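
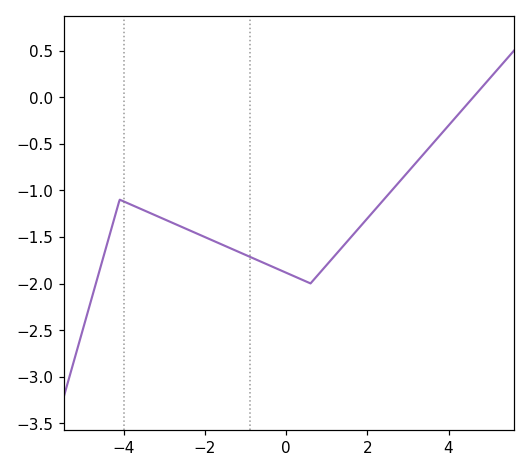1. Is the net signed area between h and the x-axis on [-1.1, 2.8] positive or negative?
negative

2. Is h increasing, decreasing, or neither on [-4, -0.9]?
decreasing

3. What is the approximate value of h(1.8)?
-1.4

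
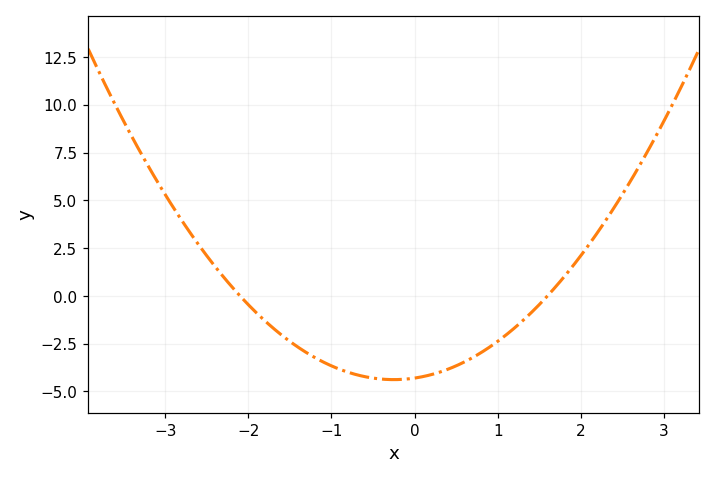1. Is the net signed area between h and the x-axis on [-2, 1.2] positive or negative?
negative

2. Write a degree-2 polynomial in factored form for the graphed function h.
y = 1.28(x + 2.1)(x - 1.6)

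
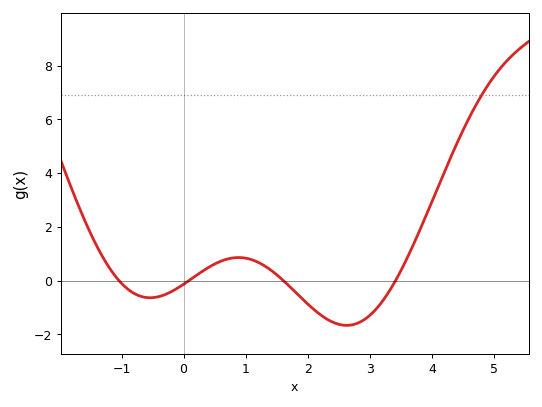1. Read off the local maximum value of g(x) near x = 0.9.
0.857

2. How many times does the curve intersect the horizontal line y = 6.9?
1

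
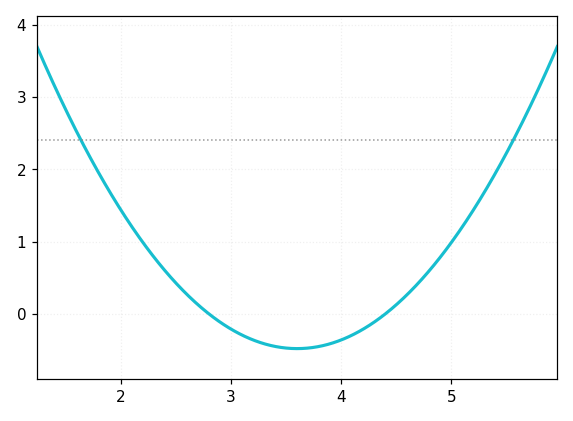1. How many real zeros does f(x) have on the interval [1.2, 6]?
2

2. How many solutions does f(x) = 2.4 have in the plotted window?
2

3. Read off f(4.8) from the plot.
0.6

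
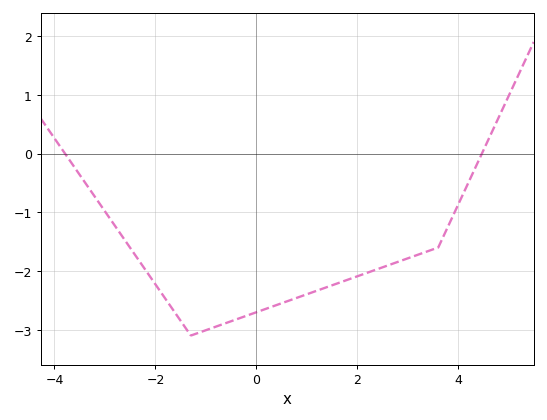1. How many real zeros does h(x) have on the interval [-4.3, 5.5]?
2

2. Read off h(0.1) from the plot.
-2.67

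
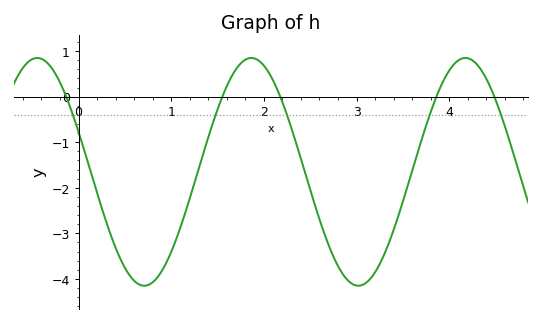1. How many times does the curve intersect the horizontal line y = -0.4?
5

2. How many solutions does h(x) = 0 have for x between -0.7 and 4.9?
5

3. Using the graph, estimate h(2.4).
-1.36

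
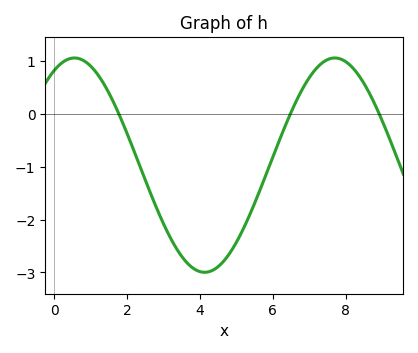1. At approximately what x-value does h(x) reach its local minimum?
4.13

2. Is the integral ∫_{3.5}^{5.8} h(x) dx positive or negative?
negative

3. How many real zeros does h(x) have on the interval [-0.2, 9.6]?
3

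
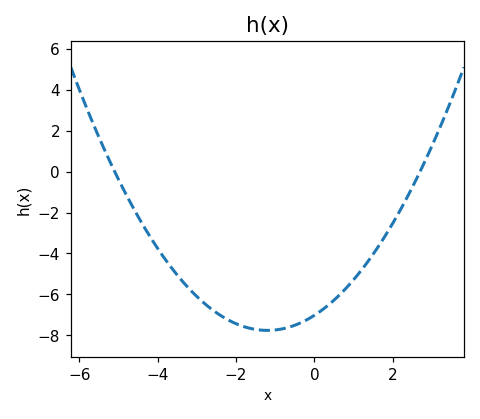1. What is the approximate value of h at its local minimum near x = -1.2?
-7.8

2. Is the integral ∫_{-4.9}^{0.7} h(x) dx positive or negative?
negative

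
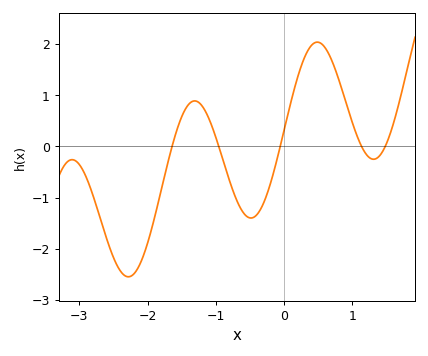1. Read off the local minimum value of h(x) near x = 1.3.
-0.25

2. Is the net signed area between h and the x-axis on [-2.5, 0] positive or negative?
negative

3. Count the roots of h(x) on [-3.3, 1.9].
5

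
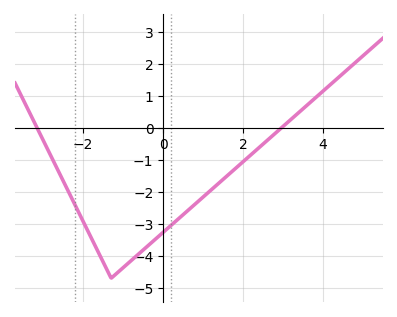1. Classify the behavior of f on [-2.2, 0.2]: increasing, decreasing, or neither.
neither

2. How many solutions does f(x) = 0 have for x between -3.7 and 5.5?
2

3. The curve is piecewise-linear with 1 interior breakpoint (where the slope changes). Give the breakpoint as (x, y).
(-1.3, -4.7)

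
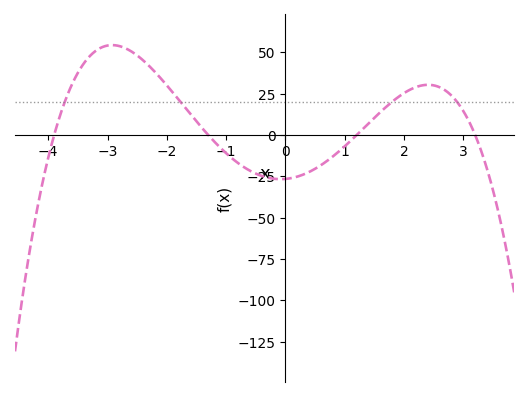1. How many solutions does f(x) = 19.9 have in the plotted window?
4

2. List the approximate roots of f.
-3.8, -1.2, 1.2, 3.2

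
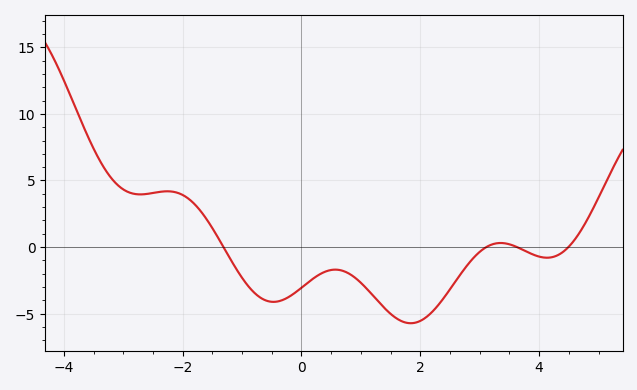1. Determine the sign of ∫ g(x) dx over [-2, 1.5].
negative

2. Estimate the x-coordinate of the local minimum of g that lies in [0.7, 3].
1.8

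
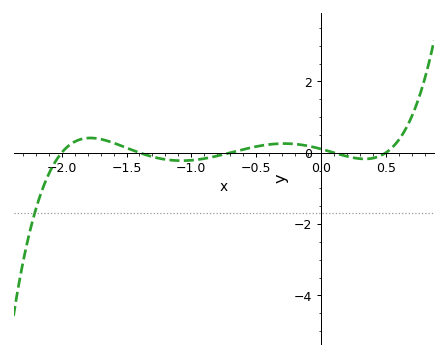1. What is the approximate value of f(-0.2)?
0.243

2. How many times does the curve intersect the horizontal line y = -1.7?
1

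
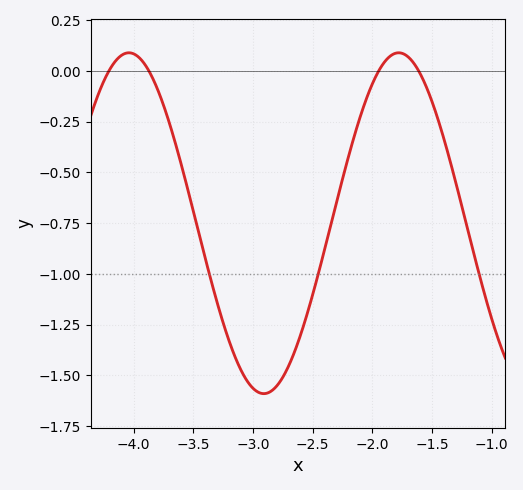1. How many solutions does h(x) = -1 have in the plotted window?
3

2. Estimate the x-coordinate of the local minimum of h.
-2.91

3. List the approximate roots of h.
-4.21, -3.87, -1.95, -1.61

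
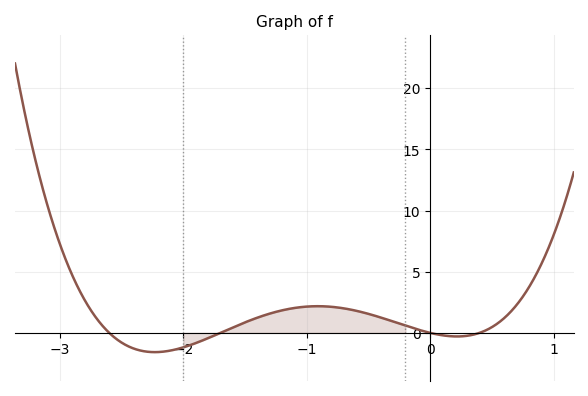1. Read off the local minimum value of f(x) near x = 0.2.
-0.5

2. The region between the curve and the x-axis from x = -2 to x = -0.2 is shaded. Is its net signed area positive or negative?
positive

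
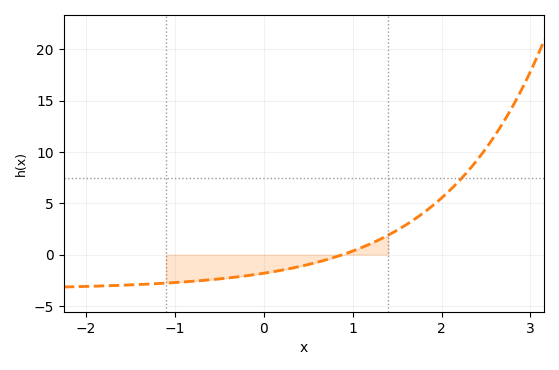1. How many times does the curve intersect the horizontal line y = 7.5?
1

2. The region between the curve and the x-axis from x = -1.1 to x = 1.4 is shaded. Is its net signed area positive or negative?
negative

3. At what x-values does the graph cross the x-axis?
0.885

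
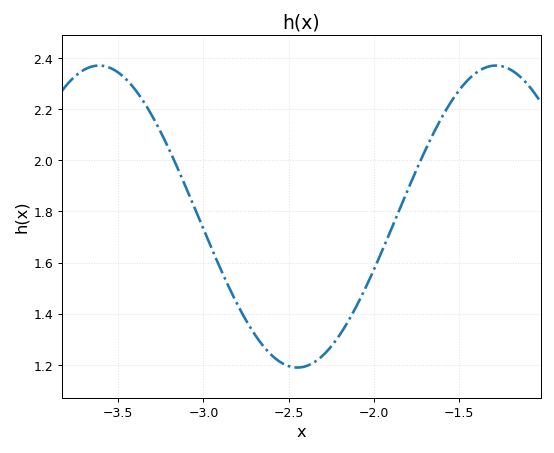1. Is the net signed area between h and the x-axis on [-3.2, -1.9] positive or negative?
positive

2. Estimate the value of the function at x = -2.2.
1.32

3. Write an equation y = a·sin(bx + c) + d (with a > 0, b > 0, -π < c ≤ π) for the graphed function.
y = 0.59sin(2.7x - 1.2) + 1.78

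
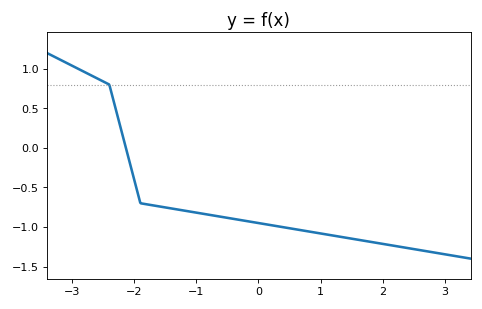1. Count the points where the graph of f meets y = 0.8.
1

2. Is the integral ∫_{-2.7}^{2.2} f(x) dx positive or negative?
negative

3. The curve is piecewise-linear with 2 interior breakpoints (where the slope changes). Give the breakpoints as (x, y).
(-2.4, 0.8); (-1.9, -0.7)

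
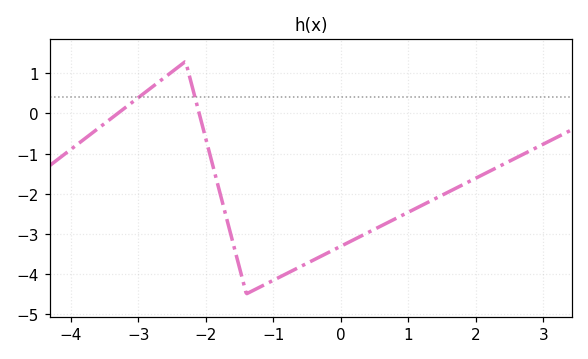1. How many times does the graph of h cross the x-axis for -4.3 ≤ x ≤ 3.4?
2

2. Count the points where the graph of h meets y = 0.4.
2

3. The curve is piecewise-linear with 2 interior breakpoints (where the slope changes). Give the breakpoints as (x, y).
(-2.3, 1.3); (-1.4, -4.5)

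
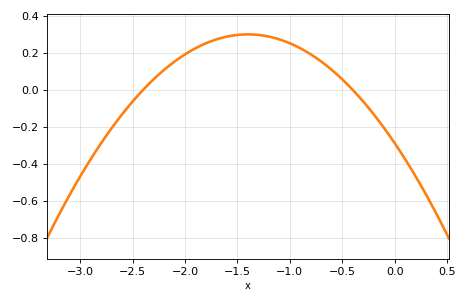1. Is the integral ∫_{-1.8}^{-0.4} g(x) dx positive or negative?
positive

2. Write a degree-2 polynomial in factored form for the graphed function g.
y = -0.3(x + 2.4)(x + 0.4)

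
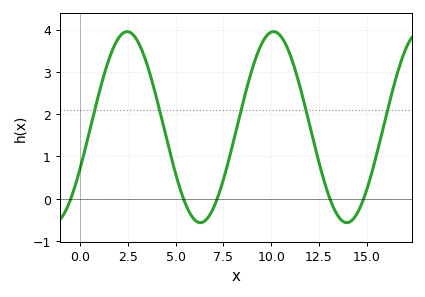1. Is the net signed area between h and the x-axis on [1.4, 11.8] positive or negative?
positive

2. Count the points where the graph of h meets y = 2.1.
5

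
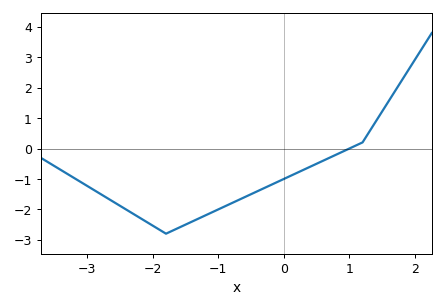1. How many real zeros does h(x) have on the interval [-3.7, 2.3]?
1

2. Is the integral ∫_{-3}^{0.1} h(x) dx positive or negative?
negative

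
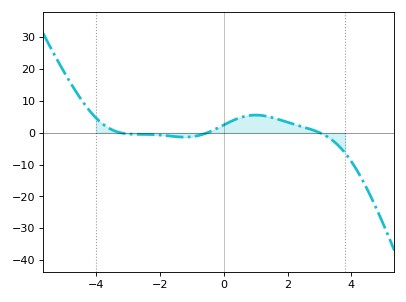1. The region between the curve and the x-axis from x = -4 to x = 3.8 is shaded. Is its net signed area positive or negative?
positive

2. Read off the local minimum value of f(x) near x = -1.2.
-1.38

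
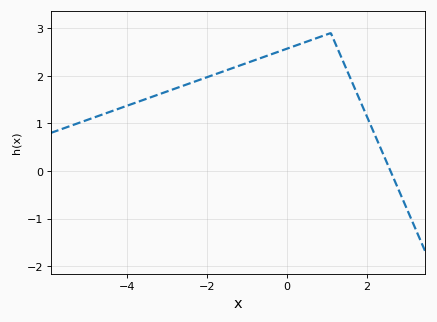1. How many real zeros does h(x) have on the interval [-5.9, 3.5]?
1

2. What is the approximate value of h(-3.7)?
1.46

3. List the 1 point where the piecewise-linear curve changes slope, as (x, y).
(1.1, 2.9)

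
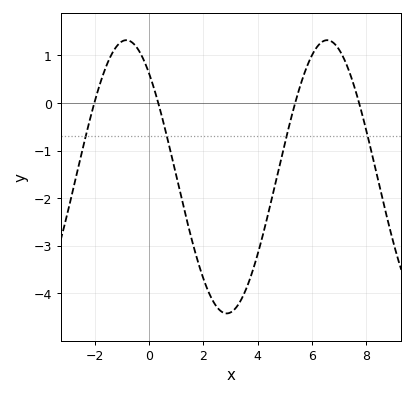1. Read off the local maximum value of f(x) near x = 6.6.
1.32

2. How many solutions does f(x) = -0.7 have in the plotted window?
4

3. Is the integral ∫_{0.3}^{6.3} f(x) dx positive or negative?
negative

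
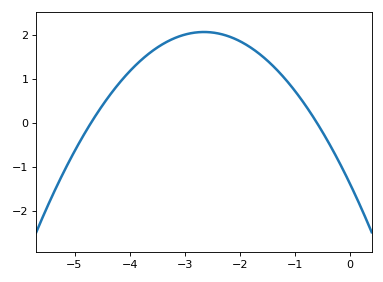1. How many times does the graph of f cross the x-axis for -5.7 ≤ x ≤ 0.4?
2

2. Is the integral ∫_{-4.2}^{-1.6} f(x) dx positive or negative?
positive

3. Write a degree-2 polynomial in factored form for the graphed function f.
y = -0.49(x + 4.7)(x + 0.6)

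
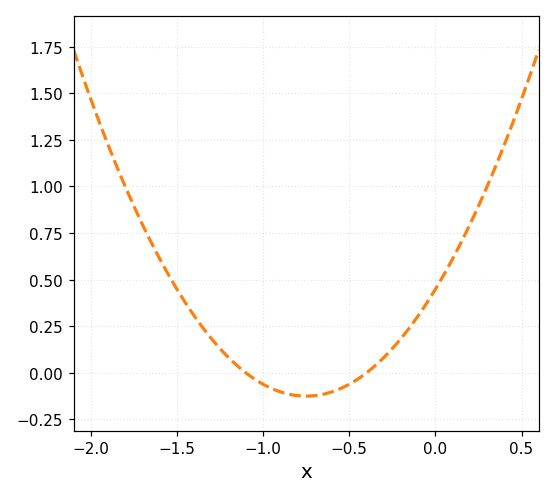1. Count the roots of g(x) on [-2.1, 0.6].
2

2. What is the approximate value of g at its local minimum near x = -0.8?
-0.125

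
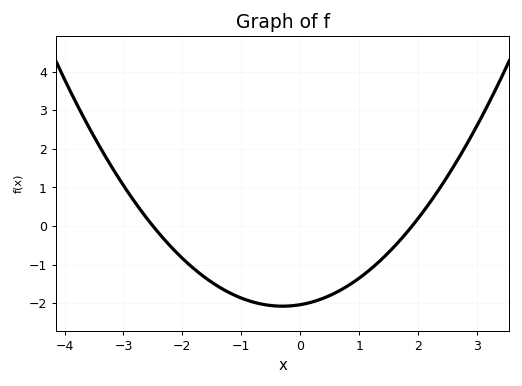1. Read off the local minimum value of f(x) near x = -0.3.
-2.1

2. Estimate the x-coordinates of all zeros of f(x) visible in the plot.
-2.6, 2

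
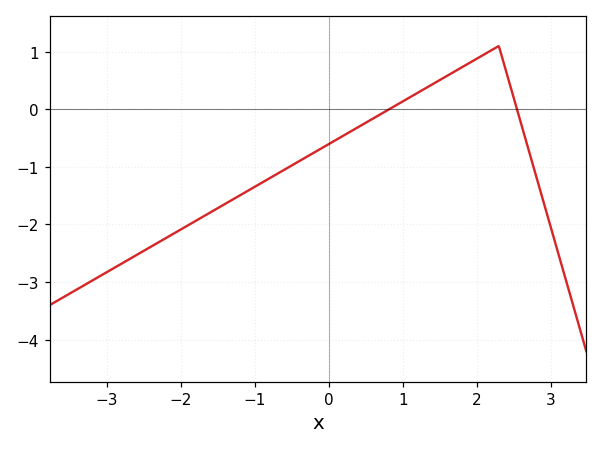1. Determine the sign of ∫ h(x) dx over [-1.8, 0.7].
negative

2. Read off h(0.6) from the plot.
-0.2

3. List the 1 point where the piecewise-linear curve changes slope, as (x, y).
(2.3, 1.1)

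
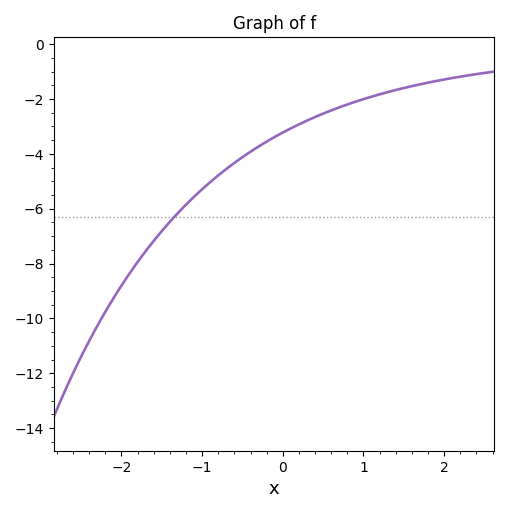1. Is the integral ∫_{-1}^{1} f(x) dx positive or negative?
negative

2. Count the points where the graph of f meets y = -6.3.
1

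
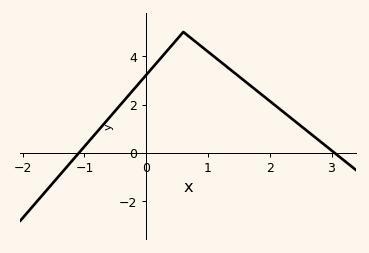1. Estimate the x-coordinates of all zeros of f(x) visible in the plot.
-1.1, 3.1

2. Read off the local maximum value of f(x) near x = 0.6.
5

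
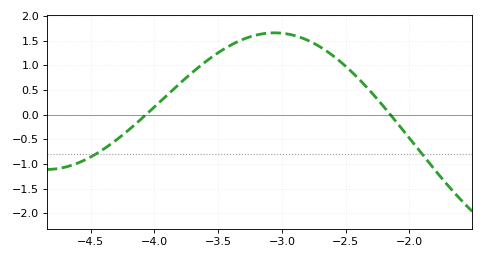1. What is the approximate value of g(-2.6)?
1.2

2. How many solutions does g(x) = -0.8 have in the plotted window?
2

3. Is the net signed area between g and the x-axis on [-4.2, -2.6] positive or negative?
positive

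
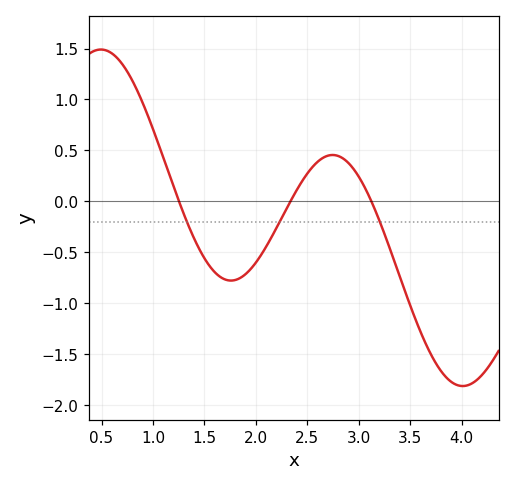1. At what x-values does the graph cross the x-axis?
1.3, 2.3, 3.1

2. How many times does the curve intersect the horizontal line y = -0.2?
3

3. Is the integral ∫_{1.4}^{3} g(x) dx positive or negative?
negative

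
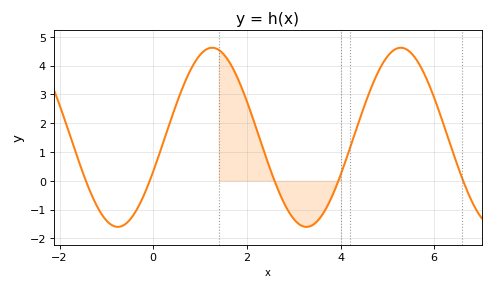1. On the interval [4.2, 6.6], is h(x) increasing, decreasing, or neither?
neither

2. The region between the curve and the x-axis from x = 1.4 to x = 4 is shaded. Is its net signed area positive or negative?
positive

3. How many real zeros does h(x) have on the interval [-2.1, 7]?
5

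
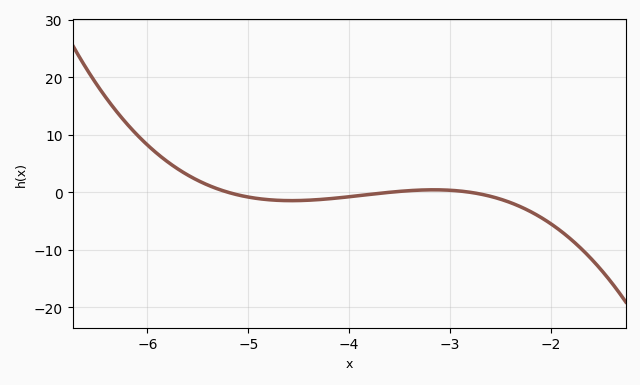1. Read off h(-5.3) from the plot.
1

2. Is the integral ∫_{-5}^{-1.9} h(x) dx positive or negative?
negative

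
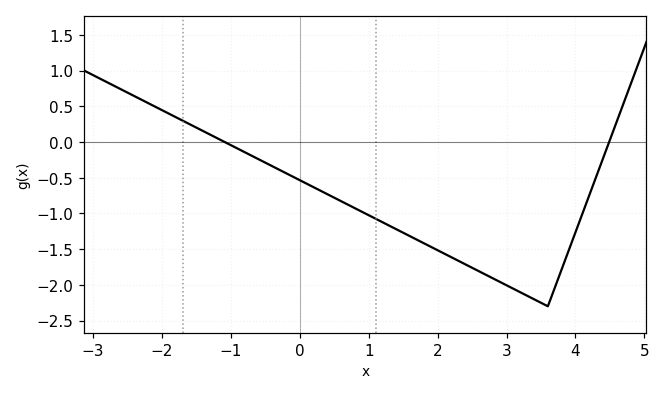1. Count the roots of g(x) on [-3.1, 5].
2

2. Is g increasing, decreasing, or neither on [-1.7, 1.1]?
decreasing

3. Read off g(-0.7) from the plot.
-0.191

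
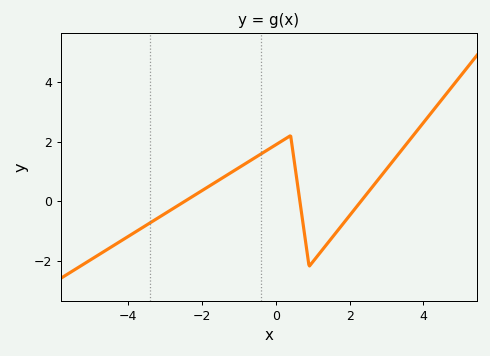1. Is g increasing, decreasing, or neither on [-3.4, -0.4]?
increasing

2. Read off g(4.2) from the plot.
2.9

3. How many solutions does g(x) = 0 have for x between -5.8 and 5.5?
3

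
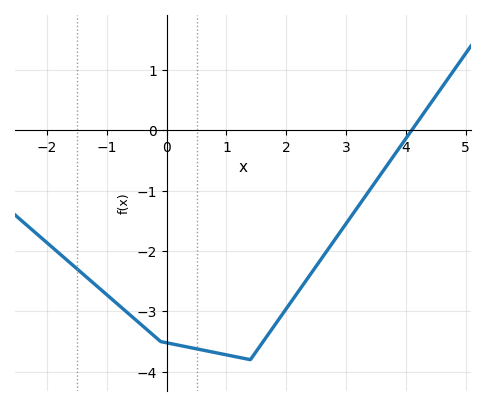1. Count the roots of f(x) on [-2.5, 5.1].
1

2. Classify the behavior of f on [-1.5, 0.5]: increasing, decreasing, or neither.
decreasing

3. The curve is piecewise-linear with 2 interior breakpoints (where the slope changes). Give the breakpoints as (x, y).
(-0.1, -3.5); (1.4, -3.8)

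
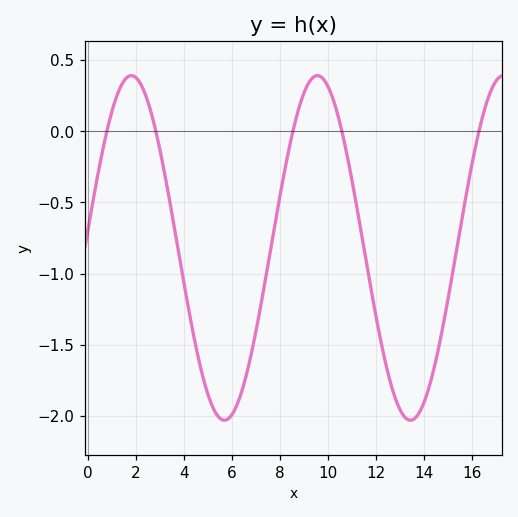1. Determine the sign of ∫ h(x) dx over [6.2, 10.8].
negative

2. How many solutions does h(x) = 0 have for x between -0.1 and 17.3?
5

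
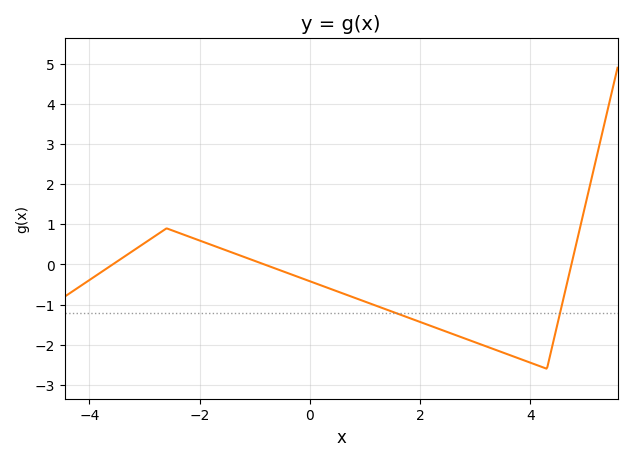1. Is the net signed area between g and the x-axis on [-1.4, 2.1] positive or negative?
negative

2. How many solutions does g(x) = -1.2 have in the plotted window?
2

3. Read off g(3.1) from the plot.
-1.99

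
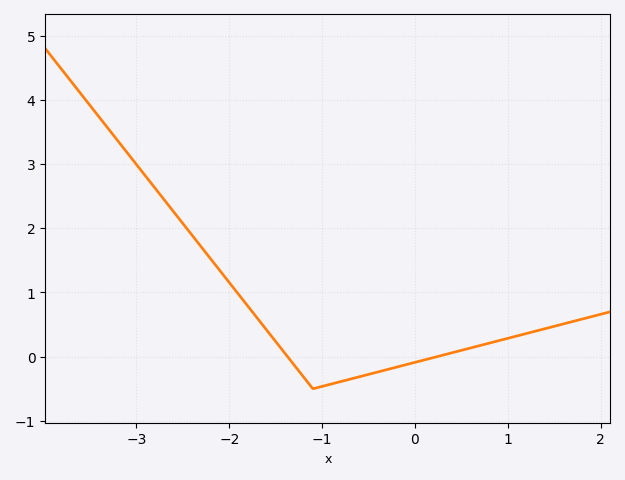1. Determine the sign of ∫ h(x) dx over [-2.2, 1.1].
positive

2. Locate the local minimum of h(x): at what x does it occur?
-1.1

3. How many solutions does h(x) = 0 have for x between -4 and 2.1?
2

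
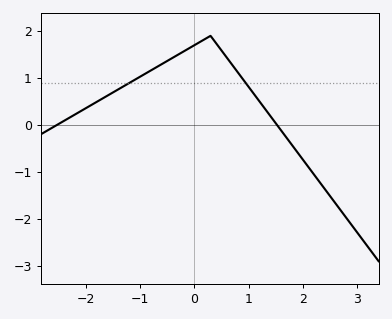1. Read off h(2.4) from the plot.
-1.4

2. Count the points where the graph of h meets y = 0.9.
2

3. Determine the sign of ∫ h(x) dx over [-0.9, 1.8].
positive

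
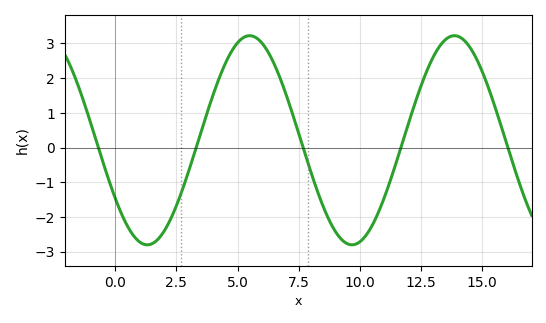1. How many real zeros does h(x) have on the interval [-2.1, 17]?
5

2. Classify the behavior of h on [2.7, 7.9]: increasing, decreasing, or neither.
neither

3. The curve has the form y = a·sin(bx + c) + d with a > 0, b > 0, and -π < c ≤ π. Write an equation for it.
y = 3.01sin(0.75x - 2.55) + 0.21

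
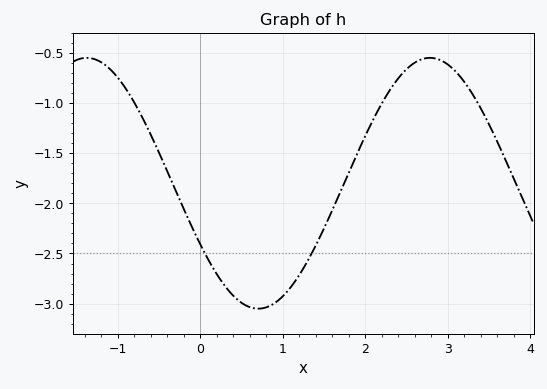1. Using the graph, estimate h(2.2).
-1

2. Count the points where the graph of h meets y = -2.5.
2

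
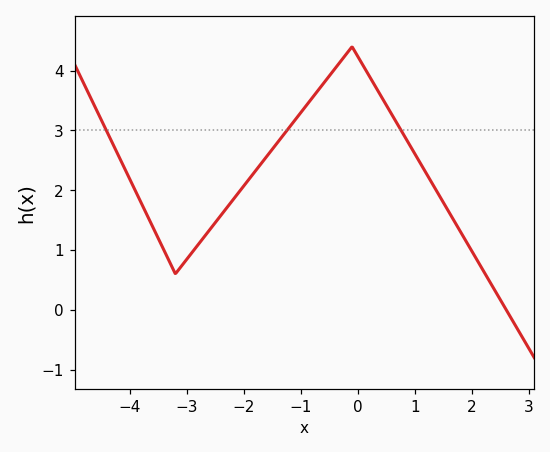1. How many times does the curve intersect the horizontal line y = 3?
3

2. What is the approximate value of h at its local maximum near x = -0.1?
4.4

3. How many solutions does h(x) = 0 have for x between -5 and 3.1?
1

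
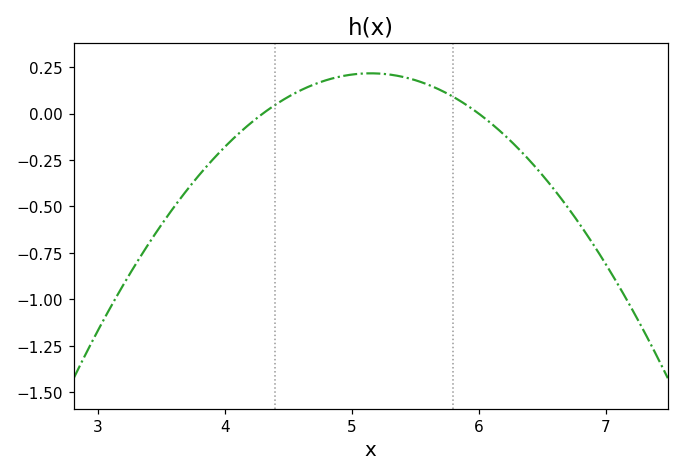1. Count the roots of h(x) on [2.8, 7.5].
2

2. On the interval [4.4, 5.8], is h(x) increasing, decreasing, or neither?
neither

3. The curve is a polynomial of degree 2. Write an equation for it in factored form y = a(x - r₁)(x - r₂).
y = -0.3(x - 4.3)(x - 6)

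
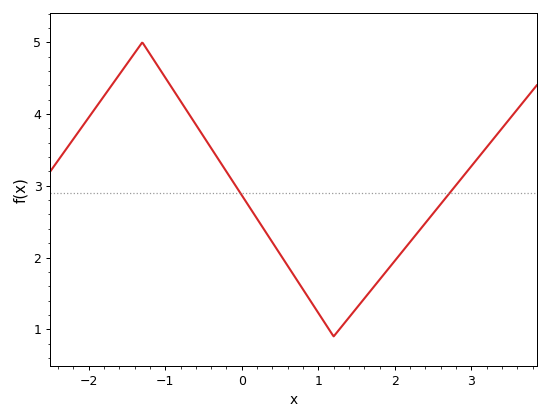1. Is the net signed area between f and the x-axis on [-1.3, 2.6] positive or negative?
positive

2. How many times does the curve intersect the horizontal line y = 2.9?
2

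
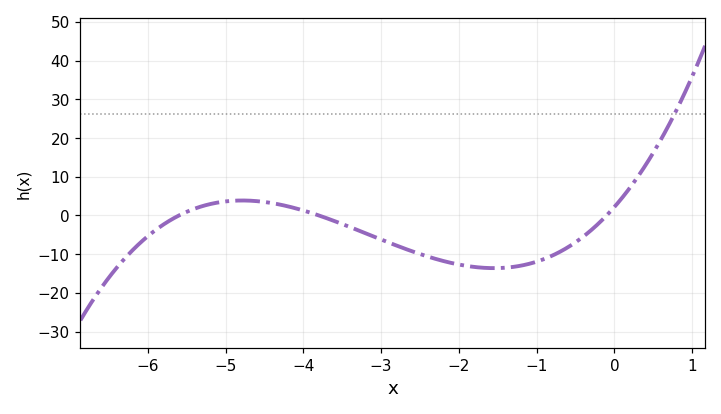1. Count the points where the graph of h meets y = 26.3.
1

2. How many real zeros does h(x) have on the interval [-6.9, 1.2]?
3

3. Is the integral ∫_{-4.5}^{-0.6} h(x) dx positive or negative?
negative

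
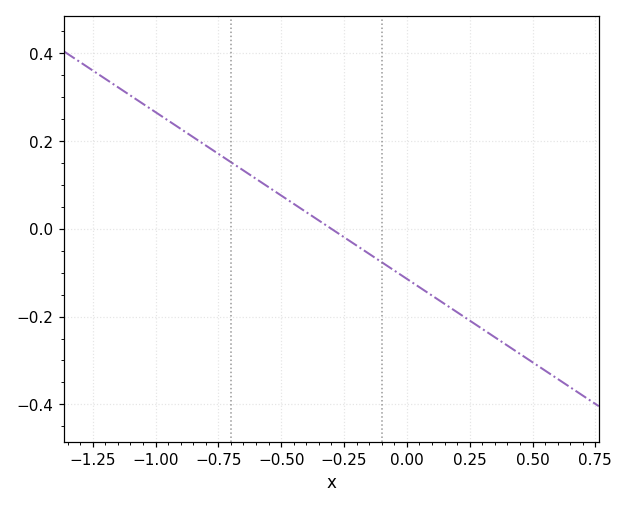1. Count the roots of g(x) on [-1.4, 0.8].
1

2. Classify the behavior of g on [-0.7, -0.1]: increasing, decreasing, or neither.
decreasing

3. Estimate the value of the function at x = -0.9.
0.22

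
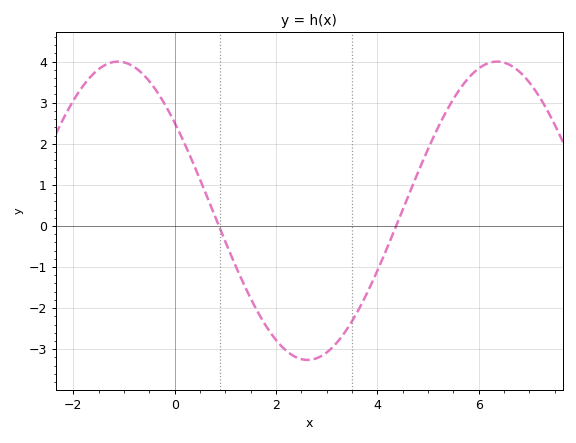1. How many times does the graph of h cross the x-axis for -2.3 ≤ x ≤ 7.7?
2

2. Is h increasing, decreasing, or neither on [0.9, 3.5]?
neither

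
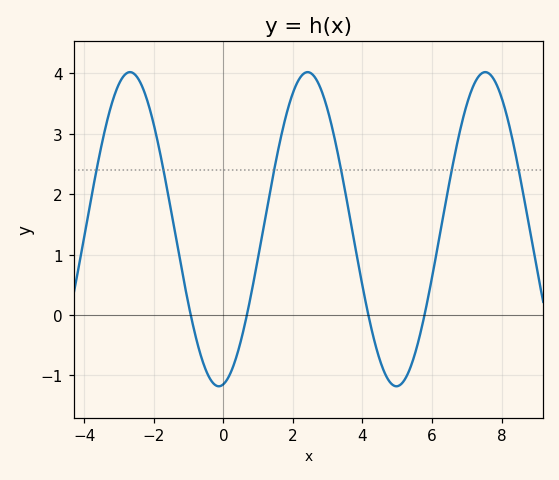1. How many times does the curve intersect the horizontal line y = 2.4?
6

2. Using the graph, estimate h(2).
3.67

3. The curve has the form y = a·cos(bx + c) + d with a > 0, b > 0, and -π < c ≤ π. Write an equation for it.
y = 2.6cos(1.23x - 2.98) + 1.42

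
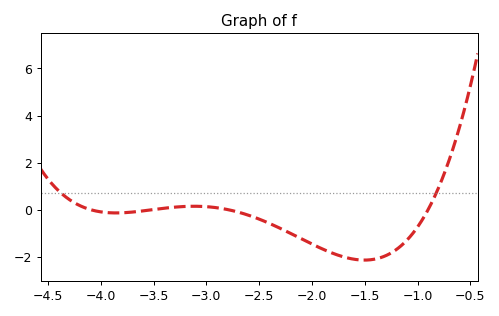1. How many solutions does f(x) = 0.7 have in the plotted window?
2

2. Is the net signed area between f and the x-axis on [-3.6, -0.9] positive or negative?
negative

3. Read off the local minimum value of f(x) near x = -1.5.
-2.15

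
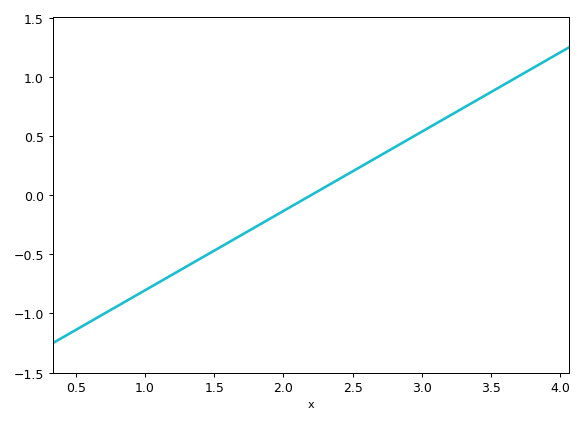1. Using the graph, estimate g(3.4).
0.804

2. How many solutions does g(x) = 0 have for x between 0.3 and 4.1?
1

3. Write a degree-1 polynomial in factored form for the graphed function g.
y = 0.67(x - 2.2)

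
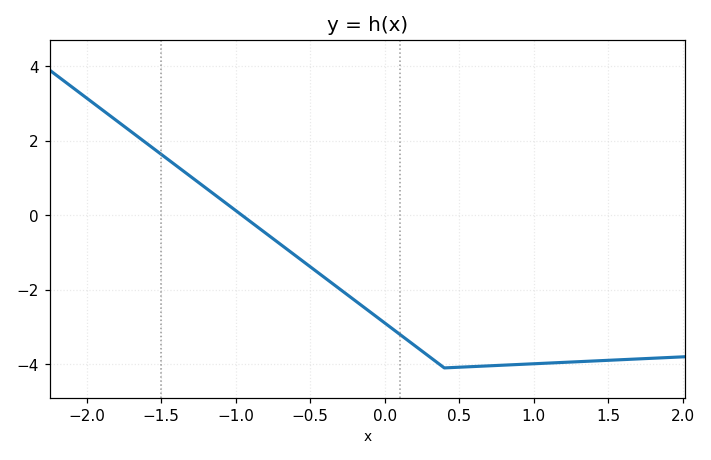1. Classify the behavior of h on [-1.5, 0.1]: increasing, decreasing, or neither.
decreasing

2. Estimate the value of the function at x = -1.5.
1.64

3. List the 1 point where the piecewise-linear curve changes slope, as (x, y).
(0.4, -4.1)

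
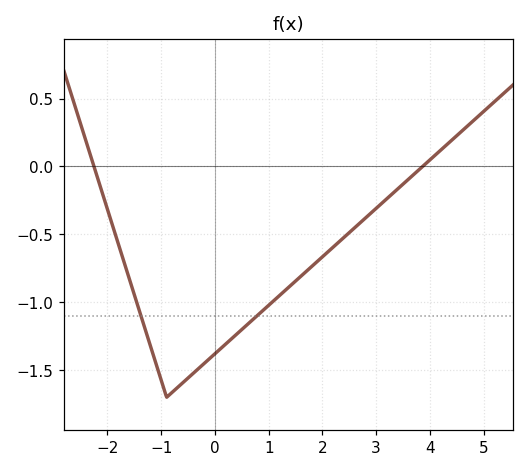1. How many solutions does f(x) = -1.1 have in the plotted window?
2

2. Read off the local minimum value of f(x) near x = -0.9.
-1.7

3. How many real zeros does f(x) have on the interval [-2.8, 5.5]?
2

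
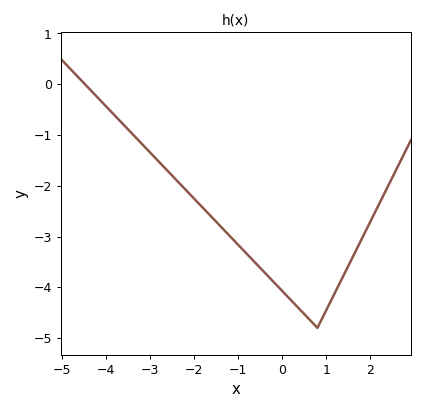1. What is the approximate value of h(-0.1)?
-4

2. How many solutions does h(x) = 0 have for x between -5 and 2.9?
1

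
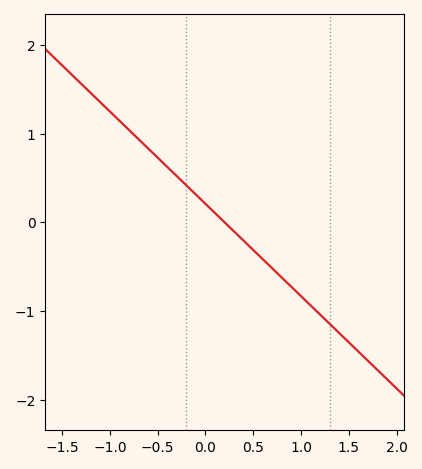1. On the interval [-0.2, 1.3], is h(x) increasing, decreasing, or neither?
decreasing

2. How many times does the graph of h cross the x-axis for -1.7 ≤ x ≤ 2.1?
1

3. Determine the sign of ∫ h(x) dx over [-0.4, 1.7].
negative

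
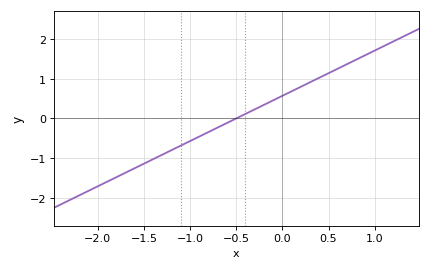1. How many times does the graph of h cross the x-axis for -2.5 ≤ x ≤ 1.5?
1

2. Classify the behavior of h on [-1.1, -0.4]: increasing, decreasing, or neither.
increasing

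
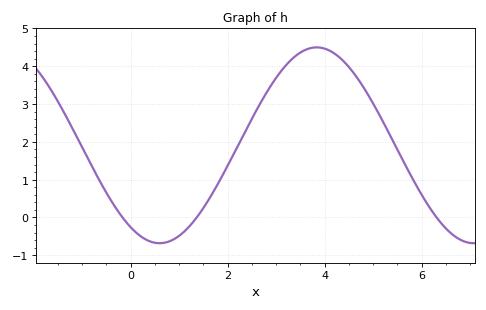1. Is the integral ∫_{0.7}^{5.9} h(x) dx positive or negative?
positive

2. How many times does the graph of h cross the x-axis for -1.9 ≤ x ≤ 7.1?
3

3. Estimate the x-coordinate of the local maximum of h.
3.83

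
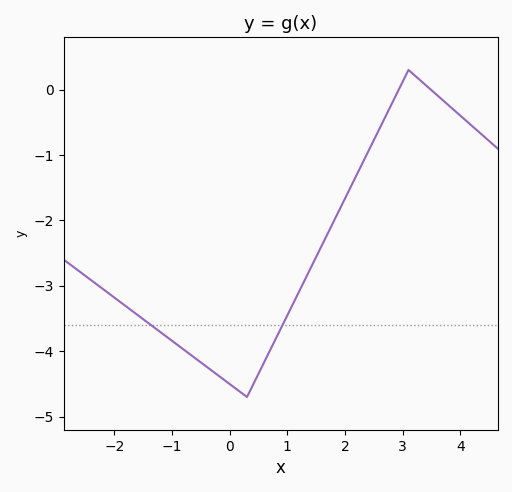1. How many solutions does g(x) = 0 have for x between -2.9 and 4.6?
2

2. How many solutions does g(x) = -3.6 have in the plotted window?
2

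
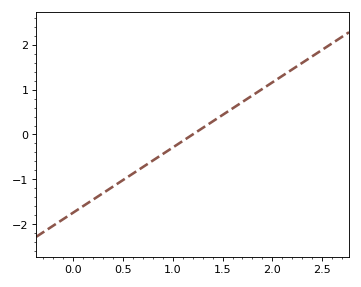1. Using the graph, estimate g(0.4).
-1.2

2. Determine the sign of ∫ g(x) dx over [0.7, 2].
positive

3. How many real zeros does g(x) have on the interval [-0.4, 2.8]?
1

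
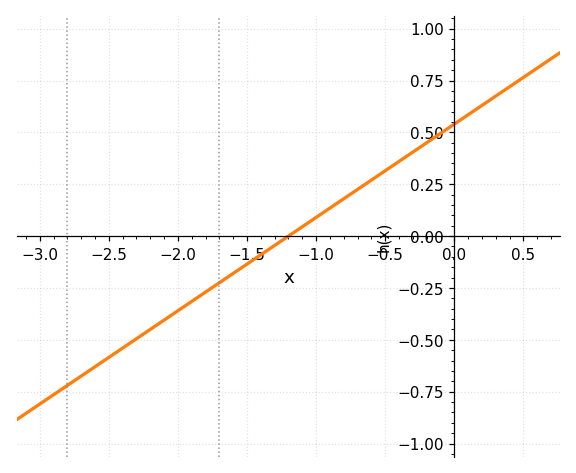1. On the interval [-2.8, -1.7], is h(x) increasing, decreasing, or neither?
increasing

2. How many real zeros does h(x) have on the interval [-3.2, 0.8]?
1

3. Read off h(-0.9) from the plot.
0.15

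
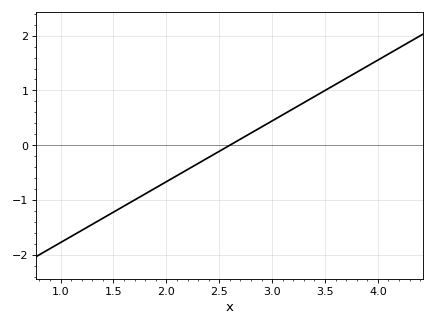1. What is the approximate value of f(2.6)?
0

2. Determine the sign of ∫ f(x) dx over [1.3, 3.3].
negative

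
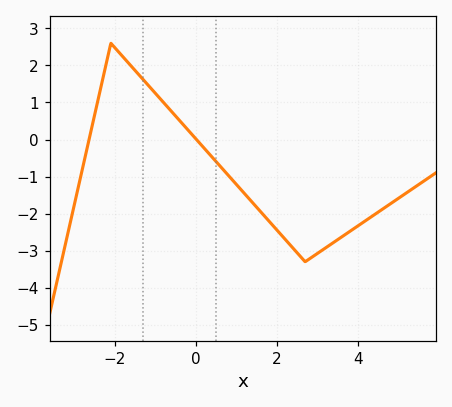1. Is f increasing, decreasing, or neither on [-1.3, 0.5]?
decreasing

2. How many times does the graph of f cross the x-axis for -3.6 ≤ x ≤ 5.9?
2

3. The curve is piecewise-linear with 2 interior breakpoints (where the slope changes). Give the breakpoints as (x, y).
(-2.1, 2.6); (2.7, -3.3)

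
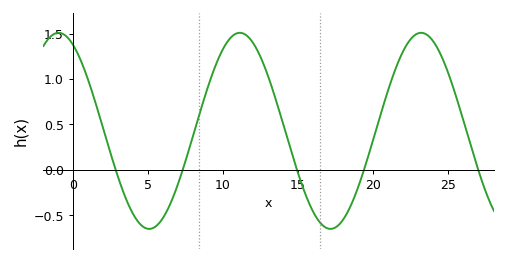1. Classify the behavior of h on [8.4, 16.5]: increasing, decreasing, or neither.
neither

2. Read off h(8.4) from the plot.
0.6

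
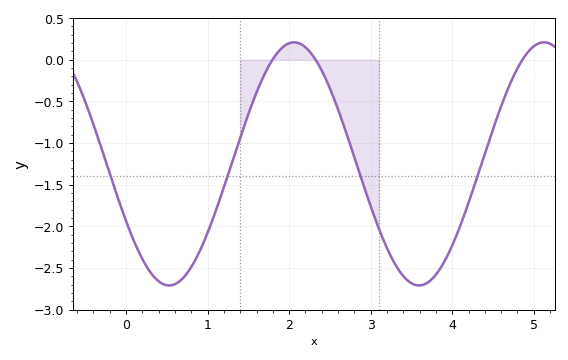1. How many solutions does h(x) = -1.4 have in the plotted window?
4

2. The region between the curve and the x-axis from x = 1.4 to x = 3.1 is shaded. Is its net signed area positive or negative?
negative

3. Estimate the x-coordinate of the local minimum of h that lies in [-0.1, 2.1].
0.528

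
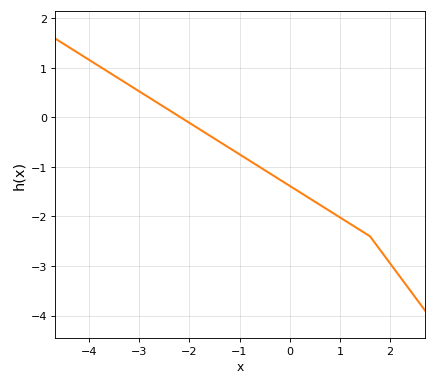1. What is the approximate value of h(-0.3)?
-1.19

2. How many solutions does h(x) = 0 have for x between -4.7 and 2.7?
1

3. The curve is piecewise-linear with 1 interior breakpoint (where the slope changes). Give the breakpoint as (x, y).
(1.6, -2.4)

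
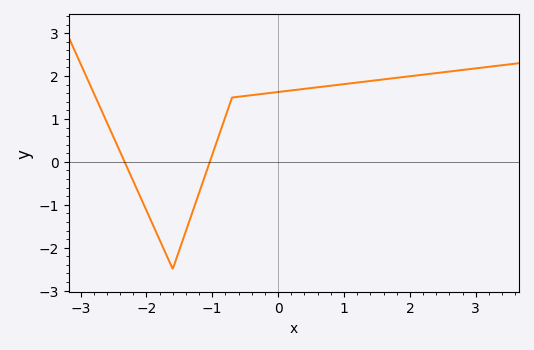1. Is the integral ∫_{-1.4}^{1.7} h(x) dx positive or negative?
positive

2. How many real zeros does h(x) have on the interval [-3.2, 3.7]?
2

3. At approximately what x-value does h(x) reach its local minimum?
-1.6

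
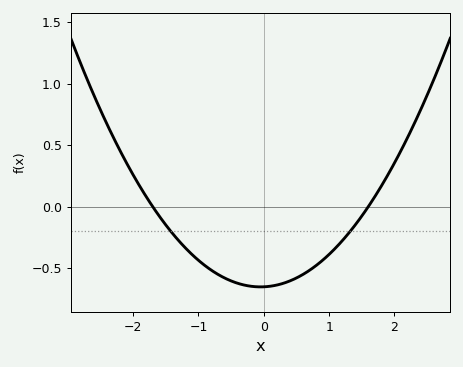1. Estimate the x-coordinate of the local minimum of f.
-0.05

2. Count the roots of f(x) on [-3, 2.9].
2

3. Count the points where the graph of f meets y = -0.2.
2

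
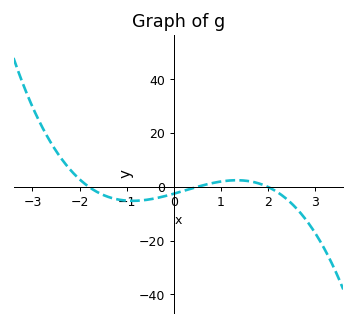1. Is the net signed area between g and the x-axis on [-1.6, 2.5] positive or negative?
negative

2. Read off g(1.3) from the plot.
2.47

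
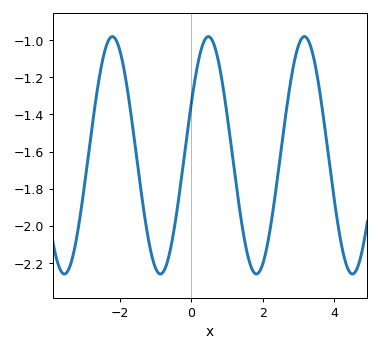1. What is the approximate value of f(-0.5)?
-2.03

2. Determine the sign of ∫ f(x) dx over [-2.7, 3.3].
negative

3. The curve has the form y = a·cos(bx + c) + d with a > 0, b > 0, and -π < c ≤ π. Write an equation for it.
y = 0.64cos(2.33x - 1.11) - 1.62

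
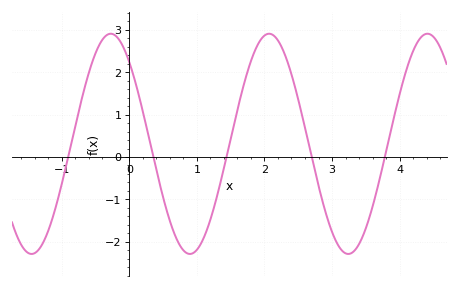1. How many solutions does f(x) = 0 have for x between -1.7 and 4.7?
5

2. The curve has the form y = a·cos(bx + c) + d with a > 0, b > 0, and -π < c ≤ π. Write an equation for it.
y = 2.6cos(2.68x + 0.74) + 0.31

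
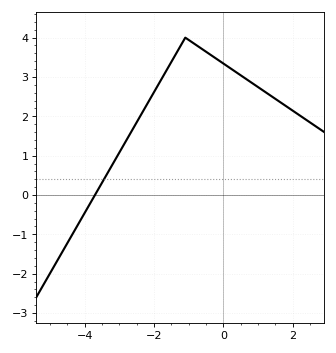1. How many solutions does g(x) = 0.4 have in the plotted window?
1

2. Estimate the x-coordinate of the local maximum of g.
-1.2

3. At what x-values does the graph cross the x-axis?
-3.8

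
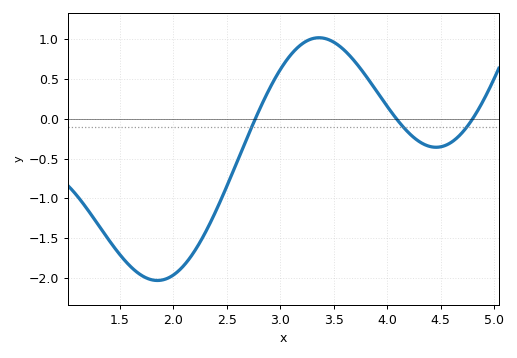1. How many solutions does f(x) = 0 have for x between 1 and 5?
3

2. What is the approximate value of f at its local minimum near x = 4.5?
-0.359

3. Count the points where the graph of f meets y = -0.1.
3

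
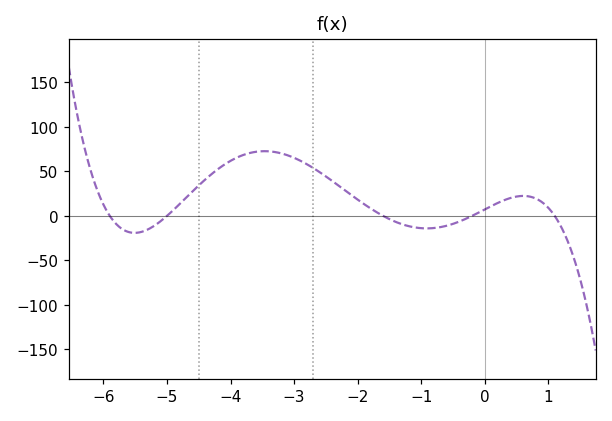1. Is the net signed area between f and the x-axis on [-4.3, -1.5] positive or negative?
positive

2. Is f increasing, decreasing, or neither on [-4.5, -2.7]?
neither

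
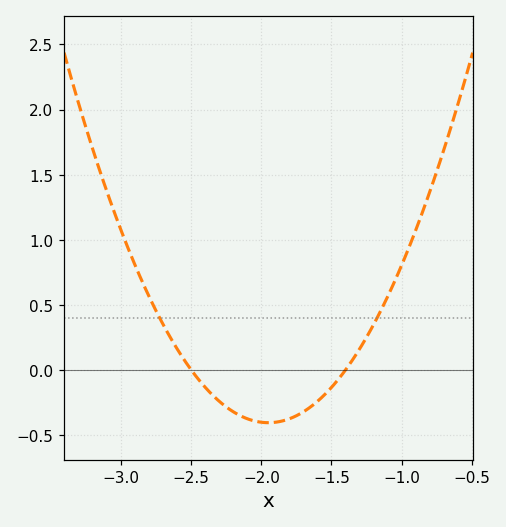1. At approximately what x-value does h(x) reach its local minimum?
-1.95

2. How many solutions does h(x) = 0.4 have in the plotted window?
2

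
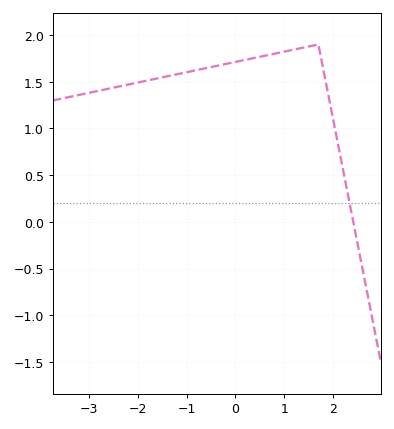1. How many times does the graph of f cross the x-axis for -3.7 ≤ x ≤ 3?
1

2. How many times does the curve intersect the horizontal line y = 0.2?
1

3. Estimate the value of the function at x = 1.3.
1.85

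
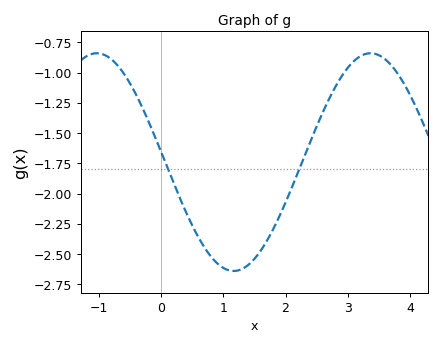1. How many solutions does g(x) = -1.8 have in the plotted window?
2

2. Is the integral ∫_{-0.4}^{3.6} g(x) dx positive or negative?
negative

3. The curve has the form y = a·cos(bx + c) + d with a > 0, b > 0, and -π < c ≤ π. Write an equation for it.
y = 0.9cos(1.4x + 1.5) - 1.74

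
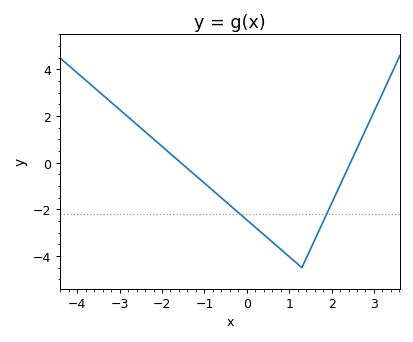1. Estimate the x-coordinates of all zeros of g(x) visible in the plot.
-1.56, 2.45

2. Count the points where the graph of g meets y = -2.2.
2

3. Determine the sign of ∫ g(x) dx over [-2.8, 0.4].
negative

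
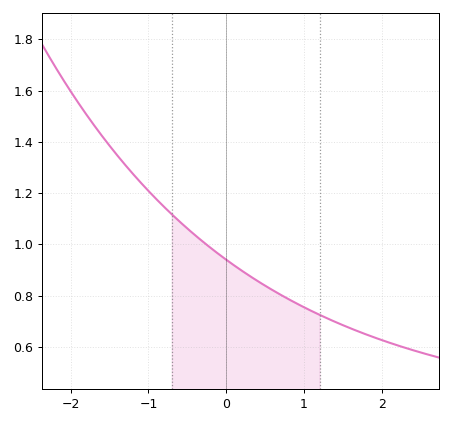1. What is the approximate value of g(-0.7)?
1.12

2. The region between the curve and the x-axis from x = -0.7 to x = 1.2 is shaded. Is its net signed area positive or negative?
positive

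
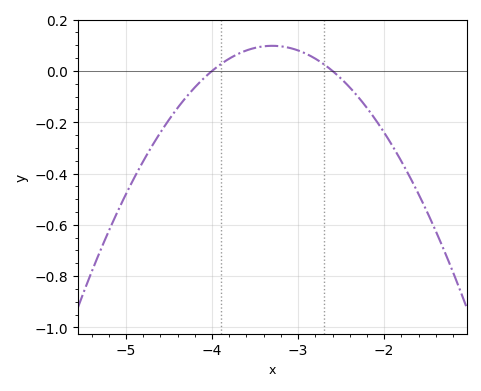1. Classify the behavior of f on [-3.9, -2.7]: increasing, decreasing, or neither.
neither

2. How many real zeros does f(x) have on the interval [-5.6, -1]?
2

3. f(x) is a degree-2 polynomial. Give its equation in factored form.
y = -0.2(x + 4)(x + 2.6)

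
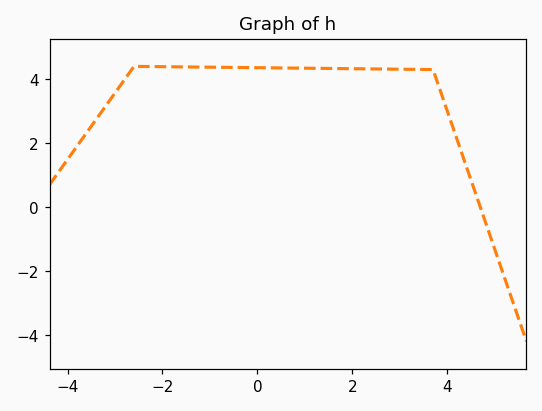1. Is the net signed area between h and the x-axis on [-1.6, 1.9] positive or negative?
positive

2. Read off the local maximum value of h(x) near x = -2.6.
4.4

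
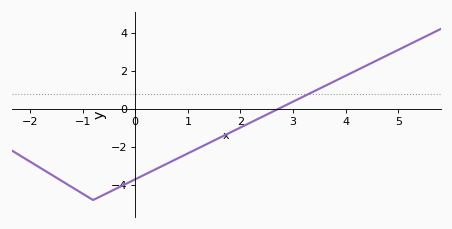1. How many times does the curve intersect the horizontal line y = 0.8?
1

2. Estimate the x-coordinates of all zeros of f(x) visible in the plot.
2.72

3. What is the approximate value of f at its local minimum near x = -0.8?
-4.8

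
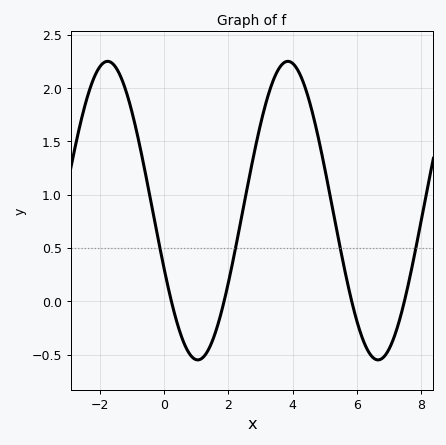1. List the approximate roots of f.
0.2, 1.8, 5.8, 7.4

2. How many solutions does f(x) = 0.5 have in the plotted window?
4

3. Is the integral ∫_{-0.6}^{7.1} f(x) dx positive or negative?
positive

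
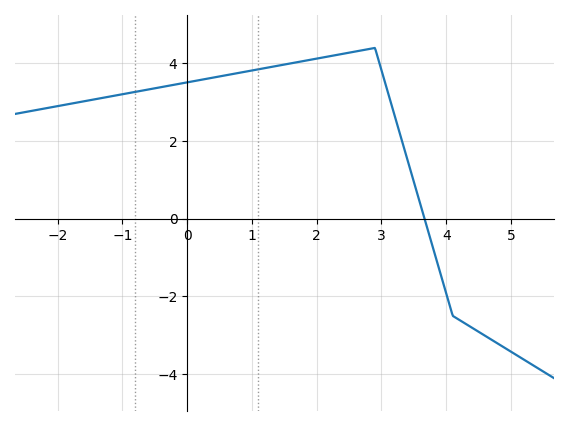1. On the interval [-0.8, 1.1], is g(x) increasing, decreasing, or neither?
increasing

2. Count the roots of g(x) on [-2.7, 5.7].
1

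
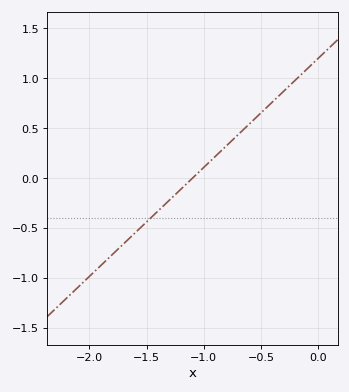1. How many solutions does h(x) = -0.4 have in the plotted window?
1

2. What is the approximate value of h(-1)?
0.109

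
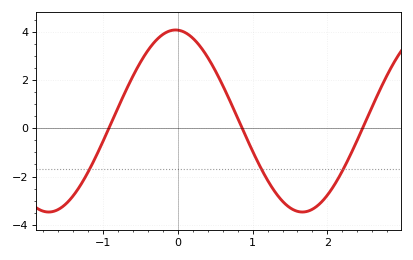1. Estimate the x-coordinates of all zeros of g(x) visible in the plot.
-0.9, 0.9, 2.5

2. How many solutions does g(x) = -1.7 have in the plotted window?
3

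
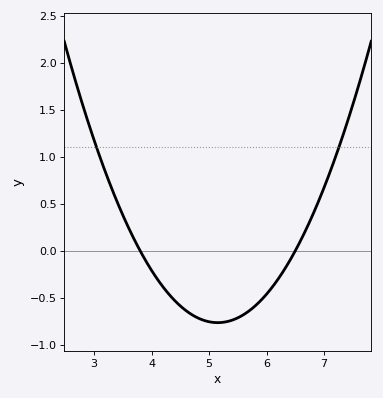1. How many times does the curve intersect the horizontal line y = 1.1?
2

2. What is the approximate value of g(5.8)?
-0.6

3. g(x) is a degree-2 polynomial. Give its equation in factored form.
y = 0.42(x - 3.8)(x - 6.5)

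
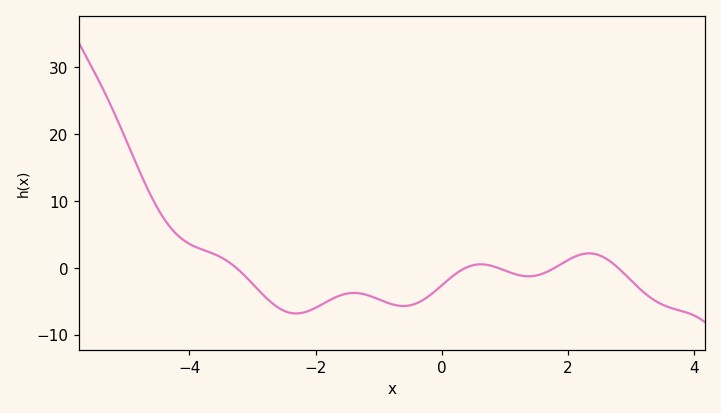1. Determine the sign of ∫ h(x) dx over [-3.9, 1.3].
negative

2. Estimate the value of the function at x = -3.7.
2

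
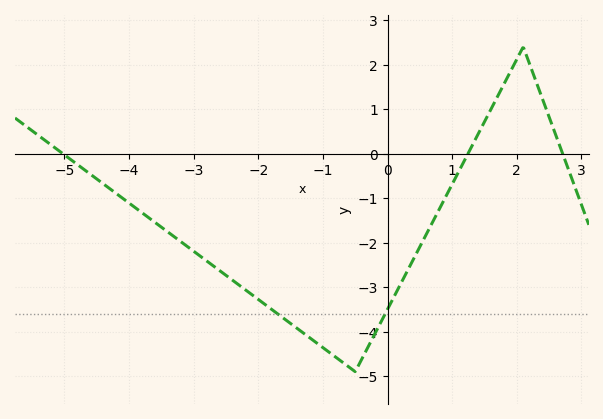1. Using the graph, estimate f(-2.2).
-3.1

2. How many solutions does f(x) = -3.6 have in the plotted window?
2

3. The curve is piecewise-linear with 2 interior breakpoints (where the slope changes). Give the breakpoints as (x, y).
(-0.5, -4.9); (2.1, 2.4)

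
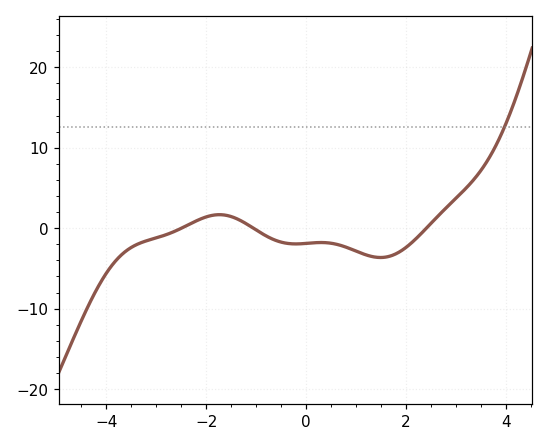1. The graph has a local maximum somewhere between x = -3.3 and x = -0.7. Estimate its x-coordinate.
-1.8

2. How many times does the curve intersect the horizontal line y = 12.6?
1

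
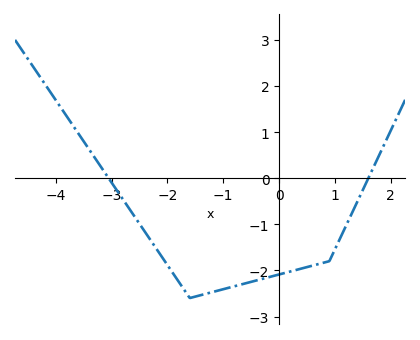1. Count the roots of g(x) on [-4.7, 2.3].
2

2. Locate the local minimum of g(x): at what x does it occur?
-1.6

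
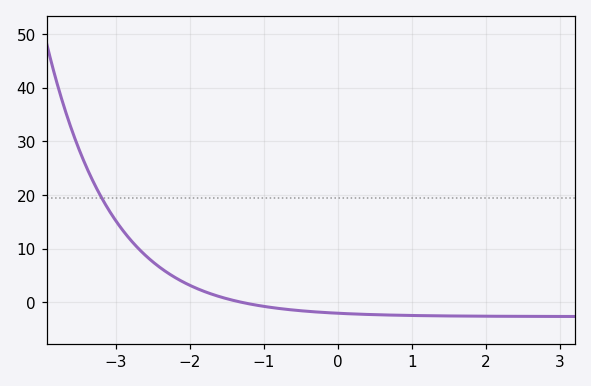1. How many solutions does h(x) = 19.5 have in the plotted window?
1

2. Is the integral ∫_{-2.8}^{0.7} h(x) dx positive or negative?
positive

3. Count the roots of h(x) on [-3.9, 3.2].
1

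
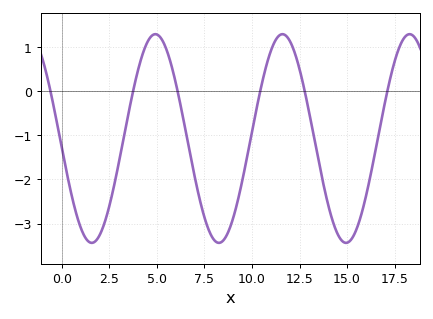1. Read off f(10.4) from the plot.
-0.058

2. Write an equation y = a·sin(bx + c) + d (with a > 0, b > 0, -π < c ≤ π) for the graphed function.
y = 2.37sin(0.94x - 3.05) - 1.07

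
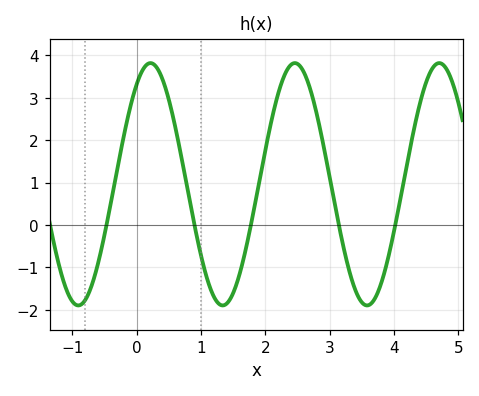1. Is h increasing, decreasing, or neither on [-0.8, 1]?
neither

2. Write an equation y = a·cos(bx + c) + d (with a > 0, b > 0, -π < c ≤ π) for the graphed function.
y = 2.86cos(2.8x - 0.6) + 0.96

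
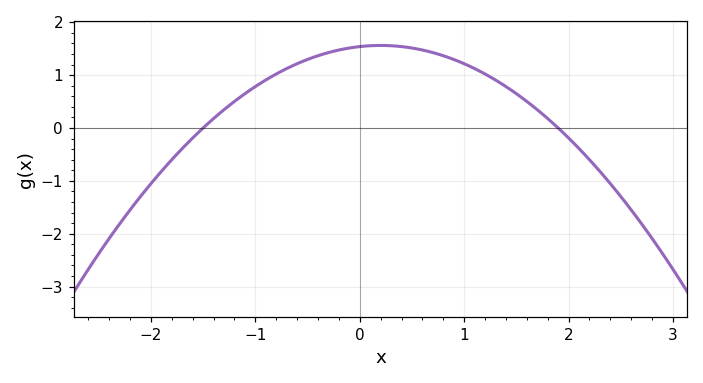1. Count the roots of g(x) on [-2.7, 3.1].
2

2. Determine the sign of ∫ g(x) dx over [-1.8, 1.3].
positive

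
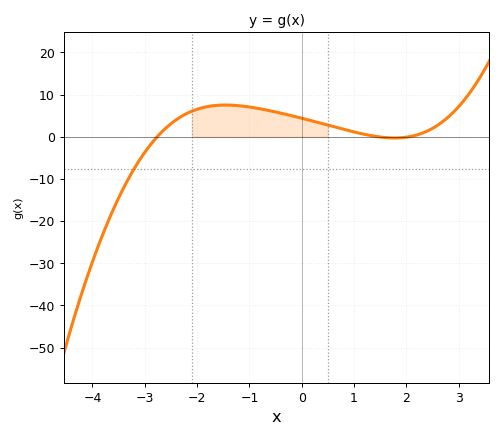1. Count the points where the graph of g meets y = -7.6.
1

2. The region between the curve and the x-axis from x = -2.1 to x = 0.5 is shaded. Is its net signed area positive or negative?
positive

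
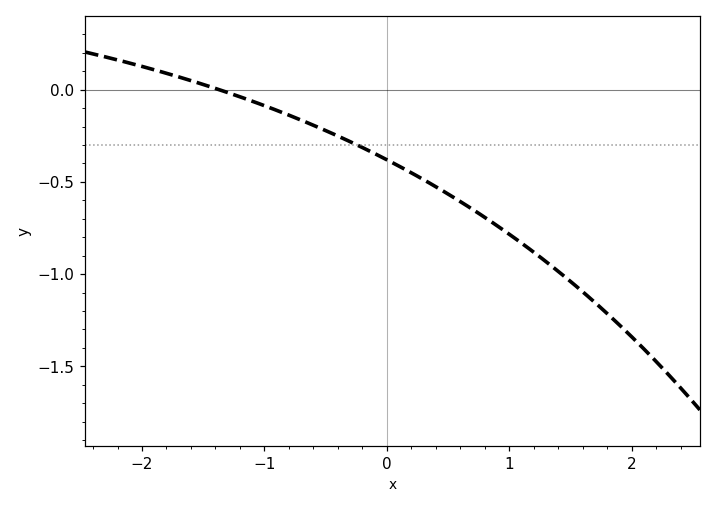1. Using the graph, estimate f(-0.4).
-0.251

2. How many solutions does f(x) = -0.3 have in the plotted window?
1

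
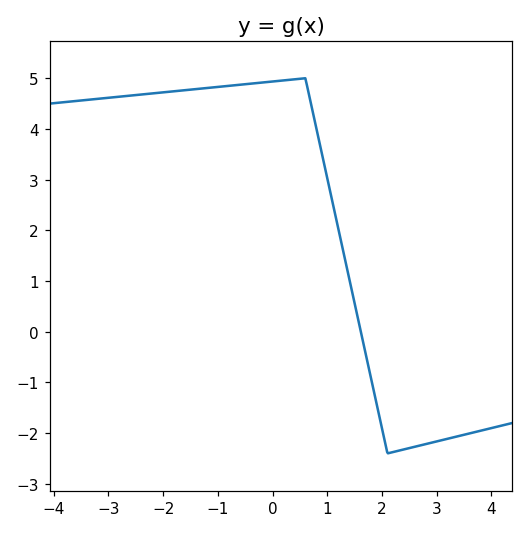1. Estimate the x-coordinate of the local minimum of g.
2.2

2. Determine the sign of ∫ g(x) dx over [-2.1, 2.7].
positive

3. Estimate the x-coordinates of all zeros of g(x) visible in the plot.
1.6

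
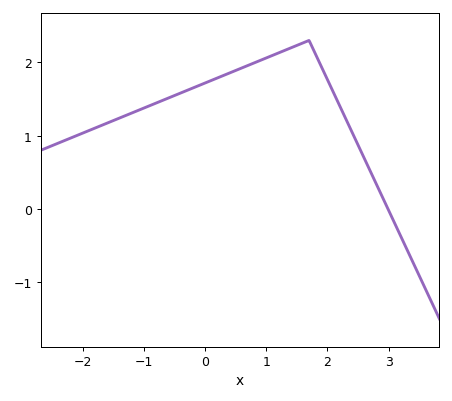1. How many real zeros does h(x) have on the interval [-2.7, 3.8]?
1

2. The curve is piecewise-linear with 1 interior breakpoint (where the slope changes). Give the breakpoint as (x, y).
(1.7, 2.3)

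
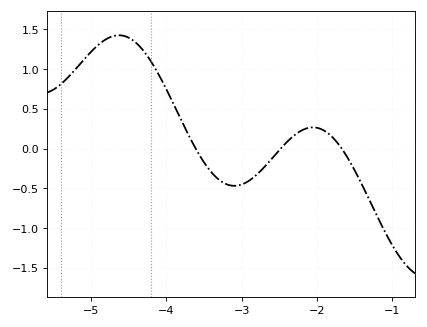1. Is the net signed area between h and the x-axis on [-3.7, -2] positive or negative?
negative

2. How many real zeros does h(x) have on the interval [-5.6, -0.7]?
3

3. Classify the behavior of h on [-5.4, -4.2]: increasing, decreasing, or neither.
neither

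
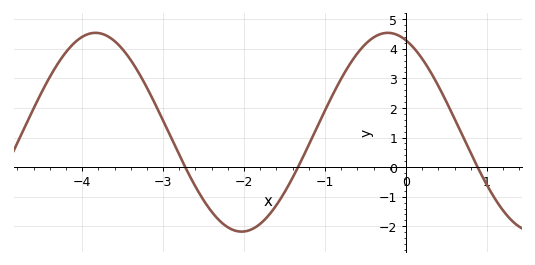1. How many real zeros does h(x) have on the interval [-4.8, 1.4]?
3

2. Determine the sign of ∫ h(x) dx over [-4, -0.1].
positive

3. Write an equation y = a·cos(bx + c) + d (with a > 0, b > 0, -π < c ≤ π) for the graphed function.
y = 3.36cos(1.74x + 0.39) + 1.18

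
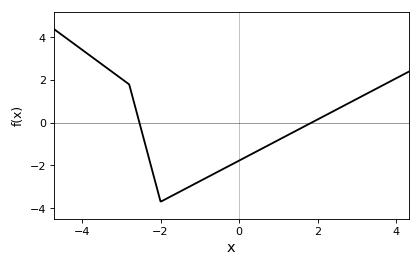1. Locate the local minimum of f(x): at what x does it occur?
-2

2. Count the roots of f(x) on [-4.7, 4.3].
2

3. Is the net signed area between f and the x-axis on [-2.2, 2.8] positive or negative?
negative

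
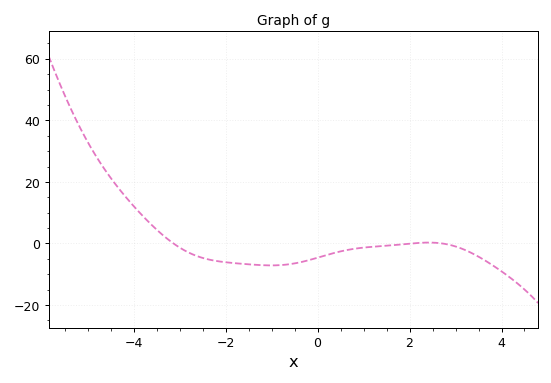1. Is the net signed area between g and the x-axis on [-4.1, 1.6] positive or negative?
negative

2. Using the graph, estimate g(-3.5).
4.49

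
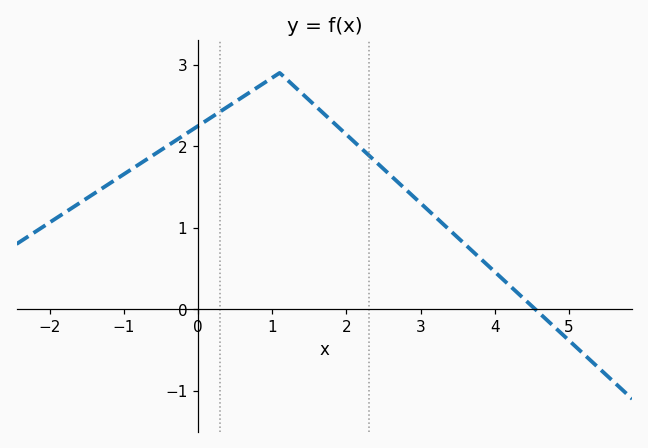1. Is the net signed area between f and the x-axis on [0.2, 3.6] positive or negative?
positive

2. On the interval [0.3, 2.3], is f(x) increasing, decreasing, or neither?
neither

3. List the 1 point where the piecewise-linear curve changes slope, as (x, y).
(1.1, 2.9)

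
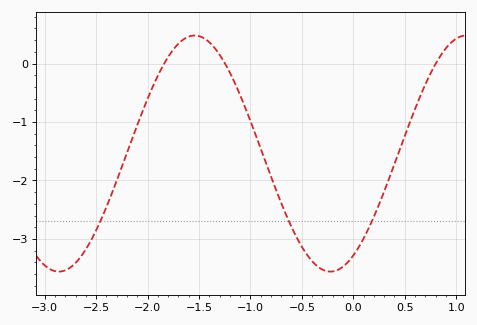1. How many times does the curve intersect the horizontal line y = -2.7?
3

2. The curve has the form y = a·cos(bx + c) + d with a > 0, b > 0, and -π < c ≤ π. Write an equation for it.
y = 2.02cos(2.38x - 2.61) - 1.54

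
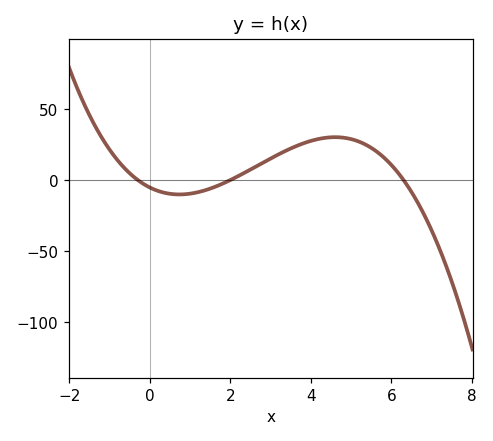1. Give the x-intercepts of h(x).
-0.4, 2, 6.4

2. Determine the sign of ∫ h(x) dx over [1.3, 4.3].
positive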